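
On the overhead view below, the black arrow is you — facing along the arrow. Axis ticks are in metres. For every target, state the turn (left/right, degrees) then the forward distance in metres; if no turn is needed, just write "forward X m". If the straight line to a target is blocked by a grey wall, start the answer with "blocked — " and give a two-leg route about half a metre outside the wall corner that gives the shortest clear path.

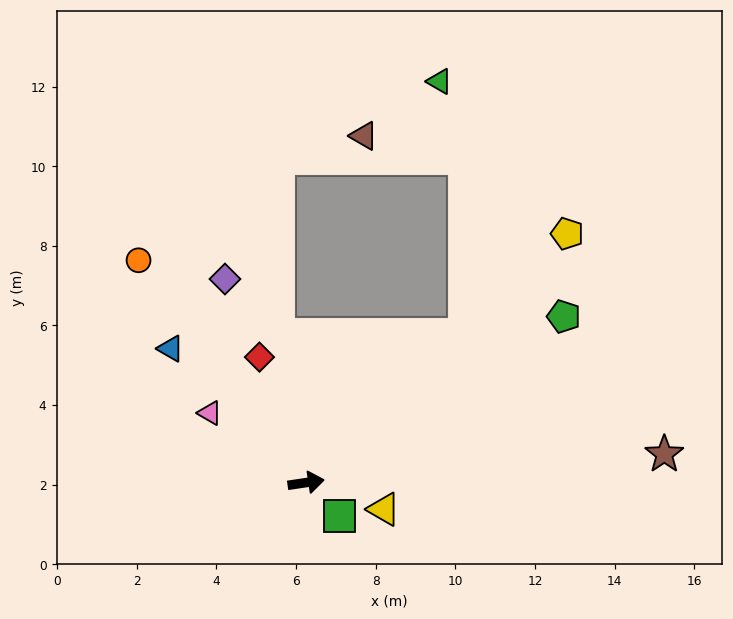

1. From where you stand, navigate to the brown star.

turn right 4°, forward 9.0 m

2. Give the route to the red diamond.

turn left 102°, forward 3.4 m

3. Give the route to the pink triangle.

turn left 136°, forward 3.0 m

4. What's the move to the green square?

turn right 53°, forward 1.2 m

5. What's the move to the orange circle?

turn left 119°, forward 7.0 m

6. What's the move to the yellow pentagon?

turn left 35°, forward 9.1 m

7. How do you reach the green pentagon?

turn left 24°, forward 7.7 m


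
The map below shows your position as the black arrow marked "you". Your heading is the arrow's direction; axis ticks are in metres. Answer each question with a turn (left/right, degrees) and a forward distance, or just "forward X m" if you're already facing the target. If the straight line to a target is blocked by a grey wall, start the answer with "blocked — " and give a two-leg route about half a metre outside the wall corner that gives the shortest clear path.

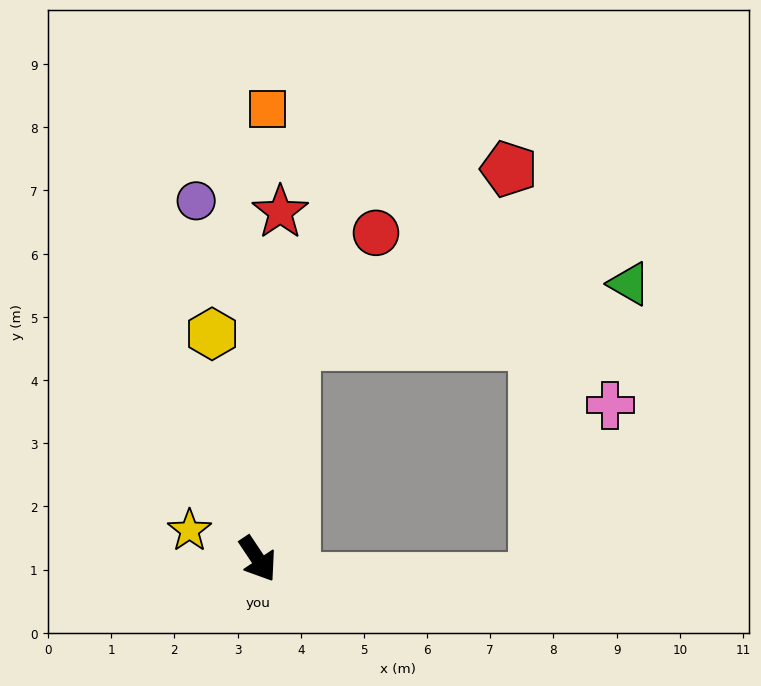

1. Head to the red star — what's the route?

turn left 143°, forward 5.5 m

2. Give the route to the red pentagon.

blocked — turn left 137°, forward 3.5 m, then turn right 42°, forward 4.4 m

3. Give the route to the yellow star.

turn right 146°, forward 1.2 m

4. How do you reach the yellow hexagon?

turn left 158°, forward 3.6 m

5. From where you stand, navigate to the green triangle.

blocked — turn left 137°, forward 3.5 m, then turn right 71°, forward 5.4 m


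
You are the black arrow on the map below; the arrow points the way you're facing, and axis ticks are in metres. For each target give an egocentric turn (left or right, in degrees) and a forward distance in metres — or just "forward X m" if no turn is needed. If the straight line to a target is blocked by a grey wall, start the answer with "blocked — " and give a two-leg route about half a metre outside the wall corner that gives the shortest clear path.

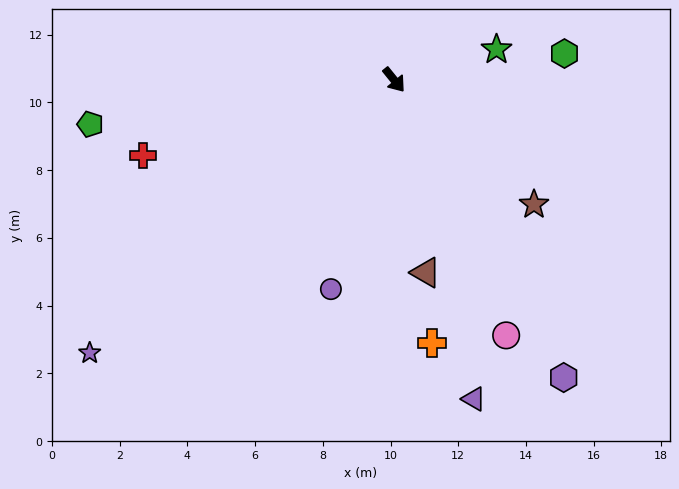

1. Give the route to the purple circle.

turn right 56°, forward 6.5 m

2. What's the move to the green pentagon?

turn right 121°, forward 9.1 m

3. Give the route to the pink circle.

turn right 15°, forward 8.2 m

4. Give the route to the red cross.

turn right 112°, forward 7.7 m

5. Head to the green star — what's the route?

turn left 68°, forward 3.2 m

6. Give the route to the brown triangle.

turn right 30°, forward 5.8 m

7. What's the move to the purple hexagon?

turn right 9°, forward 10.1 m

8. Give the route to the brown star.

turn left 9°, forward 5.5 m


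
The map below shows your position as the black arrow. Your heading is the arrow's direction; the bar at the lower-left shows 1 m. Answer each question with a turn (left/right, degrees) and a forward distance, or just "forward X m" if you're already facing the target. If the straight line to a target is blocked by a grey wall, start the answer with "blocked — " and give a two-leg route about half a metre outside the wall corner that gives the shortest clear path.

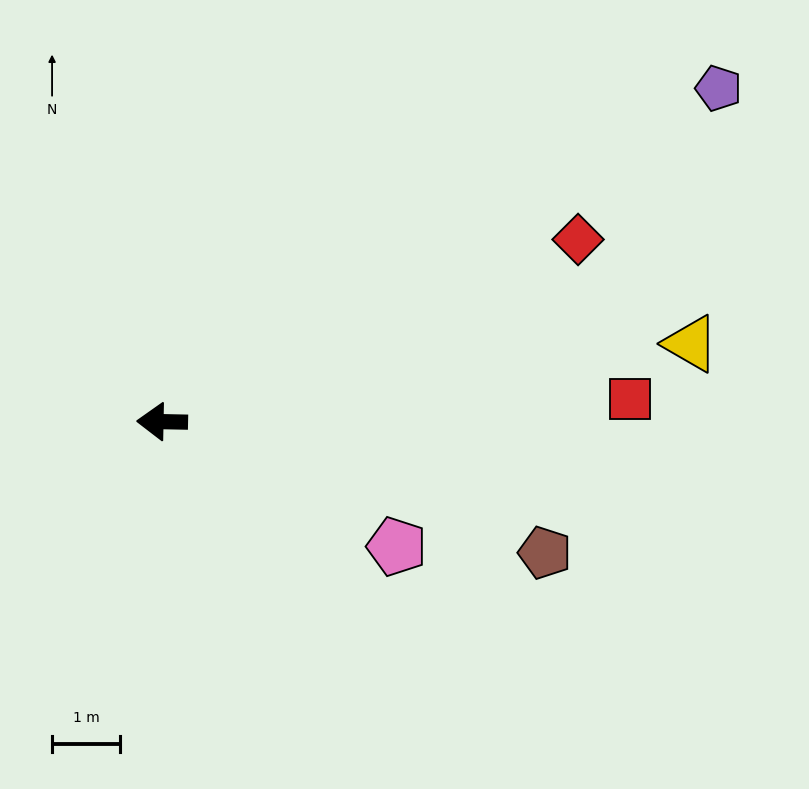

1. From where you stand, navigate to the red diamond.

turn right 155°, forward 6.6 m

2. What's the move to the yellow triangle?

turn right 170°, forward 7.8 m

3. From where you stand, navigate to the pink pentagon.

turn left 153°, forward 3.9 m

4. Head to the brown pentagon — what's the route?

turn left 162°, forward 5.9 m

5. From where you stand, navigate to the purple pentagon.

turn right 148°, forward 9.5 m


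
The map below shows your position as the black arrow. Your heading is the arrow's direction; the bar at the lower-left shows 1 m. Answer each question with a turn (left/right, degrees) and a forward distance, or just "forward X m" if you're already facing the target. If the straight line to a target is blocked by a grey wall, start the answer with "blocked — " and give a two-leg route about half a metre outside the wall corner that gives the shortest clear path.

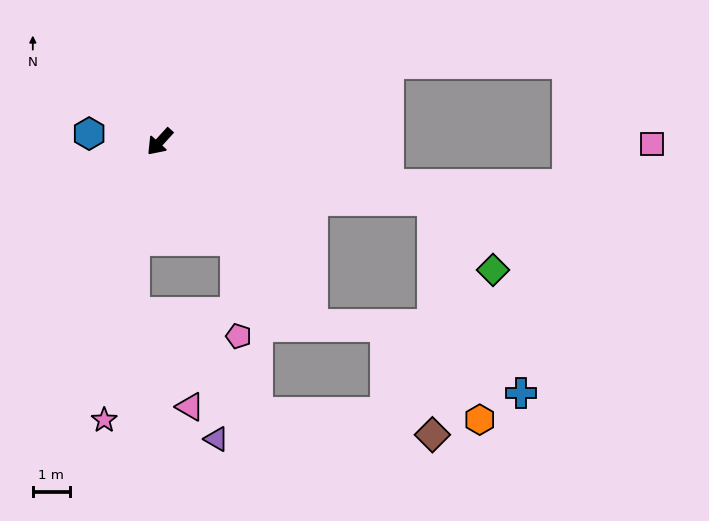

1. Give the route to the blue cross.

blocked — turn left 120°, forward 7.6 m, then turn right 53°, forward 5.8 m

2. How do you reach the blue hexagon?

turn right 54°, forward 1.9 m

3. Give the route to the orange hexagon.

blocked — turn left 120°, forward 7.6 m, then turn right 66°, forward 6.1 m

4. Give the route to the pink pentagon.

blocked — turn left 80°, forward 3.4 m, then turn right 36°, forward 2.6 m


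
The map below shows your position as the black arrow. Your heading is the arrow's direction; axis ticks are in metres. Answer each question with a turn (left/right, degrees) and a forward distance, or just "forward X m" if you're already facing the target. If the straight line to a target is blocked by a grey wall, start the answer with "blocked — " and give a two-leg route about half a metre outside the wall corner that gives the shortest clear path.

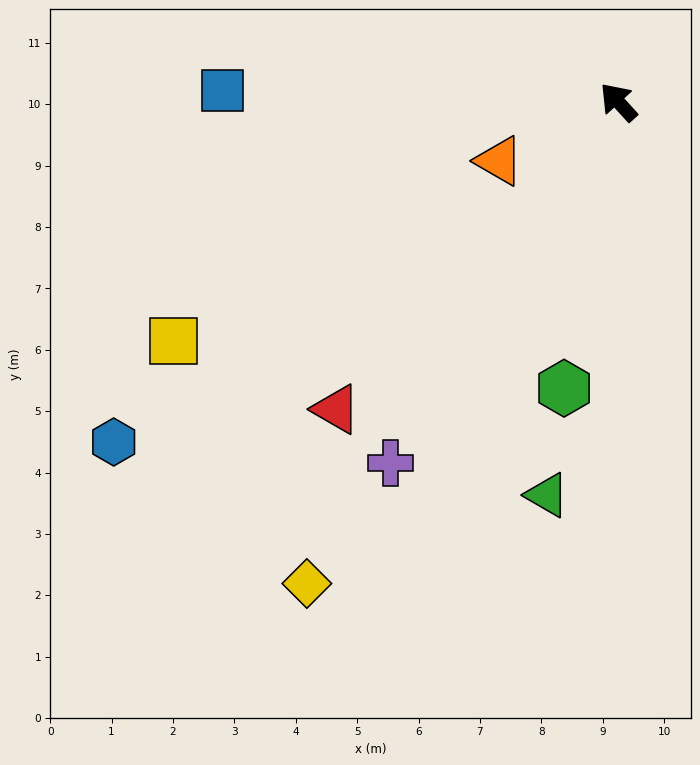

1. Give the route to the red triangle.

turn left 95°, forward 6.8 m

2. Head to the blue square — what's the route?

turn left 46°, forward 6.5 m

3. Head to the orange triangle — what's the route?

turn left 74°, forward 2.2 m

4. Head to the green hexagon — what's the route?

turn left 127°, forward 4.7 m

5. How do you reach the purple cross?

turn left 105°, forward 7.0 m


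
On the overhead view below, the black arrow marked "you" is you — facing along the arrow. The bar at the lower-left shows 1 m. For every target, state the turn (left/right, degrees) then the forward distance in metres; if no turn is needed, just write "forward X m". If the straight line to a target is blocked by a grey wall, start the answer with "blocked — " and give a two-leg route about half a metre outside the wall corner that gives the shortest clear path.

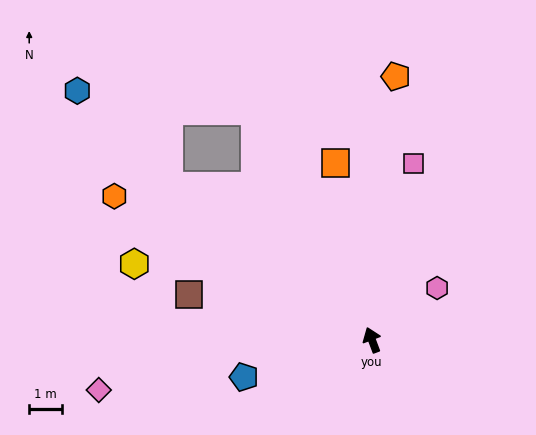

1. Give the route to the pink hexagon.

turn right 72°, forward 2.5 m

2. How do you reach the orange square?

turn right 9°, forward 5.5 m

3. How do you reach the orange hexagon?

turn left 40°, forward 8.9 m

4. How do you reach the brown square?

turn left 55°, forward 5.7 m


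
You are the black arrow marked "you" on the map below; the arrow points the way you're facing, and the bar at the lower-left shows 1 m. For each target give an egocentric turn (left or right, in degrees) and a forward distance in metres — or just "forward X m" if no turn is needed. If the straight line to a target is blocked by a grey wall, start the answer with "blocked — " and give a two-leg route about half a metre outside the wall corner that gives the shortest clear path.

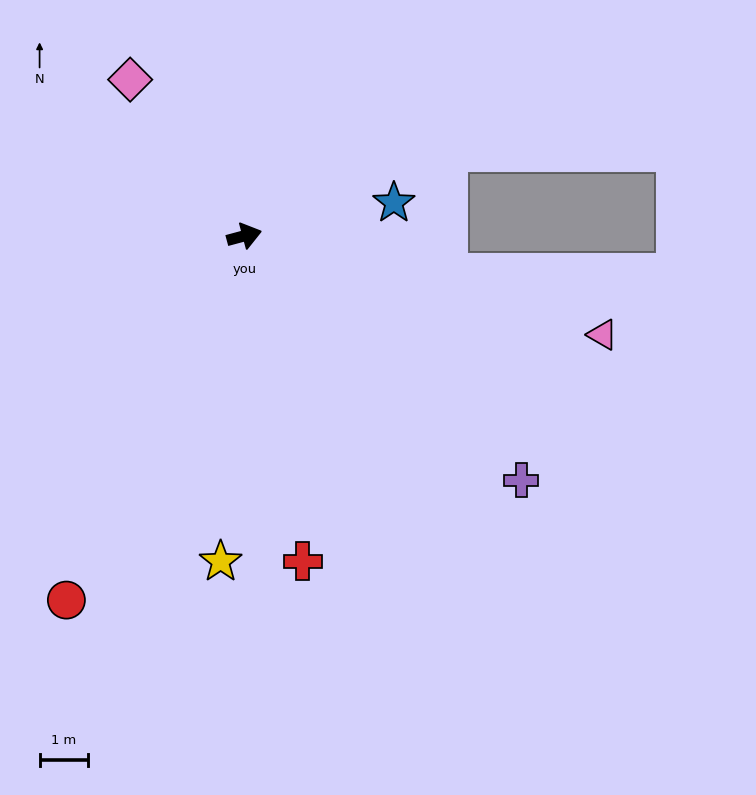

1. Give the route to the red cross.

turn right 95°, forward 6.8 m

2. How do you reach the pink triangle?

turn right 30°, forward 7.6 m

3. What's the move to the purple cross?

turn right 56°, forward 7.6 m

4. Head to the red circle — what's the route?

turn right 131°, forward 8.3 m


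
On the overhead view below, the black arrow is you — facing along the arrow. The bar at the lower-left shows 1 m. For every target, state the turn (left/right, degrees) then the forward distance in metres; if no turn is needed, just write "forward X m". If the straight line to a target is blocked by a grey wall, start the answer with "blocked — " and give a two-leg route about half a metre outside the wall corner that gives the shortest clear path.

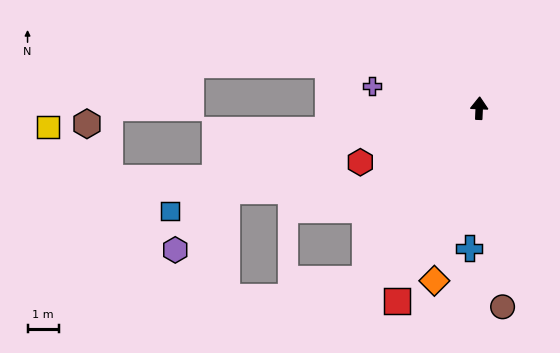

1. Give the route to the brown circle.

turn right 171°, forward 6.5 m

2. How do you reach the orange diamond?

turn left 168°, forward 5.8 m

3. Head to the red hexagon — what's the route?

turn left 117°, forward 4.2 m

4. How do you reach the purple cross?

turn left 81°, forward 3.5 m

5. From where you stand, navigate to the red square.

turn left 159°, forward 6.8 m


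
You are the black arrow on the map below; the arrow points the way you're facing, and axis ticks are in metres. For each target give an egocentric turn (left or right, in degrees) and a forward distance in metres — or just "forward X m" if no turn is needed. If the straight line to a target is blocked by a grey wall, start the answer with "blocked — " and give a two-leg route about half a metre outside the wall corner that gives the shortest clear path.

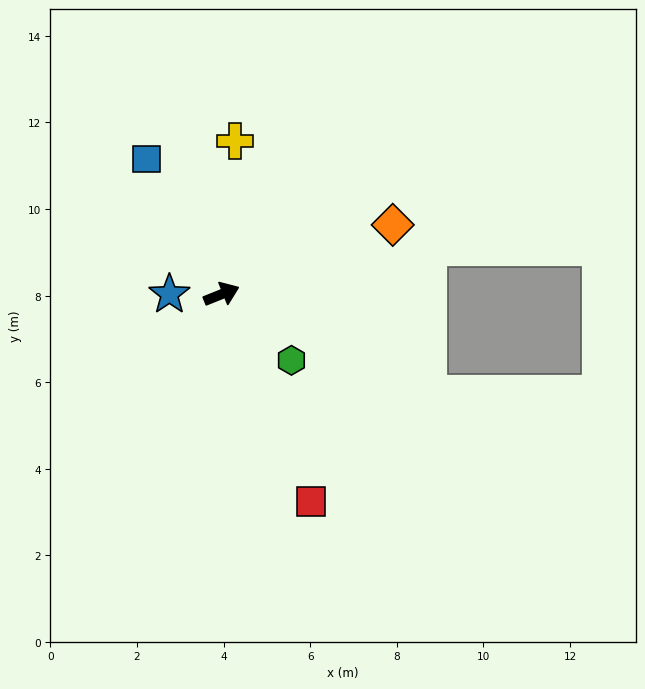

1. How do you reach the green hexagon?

turn right 65°, forward 2.2 m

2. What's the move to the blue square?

turn left 97°, forward 3.6 m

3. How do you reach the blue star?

turn left 158°, forward 1.2 m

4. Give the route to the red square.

turn right 89°, forward 5.2 m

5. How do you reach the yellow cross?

turn left 63°, forward 3.6 m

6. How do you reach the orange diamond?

forward 4.3 m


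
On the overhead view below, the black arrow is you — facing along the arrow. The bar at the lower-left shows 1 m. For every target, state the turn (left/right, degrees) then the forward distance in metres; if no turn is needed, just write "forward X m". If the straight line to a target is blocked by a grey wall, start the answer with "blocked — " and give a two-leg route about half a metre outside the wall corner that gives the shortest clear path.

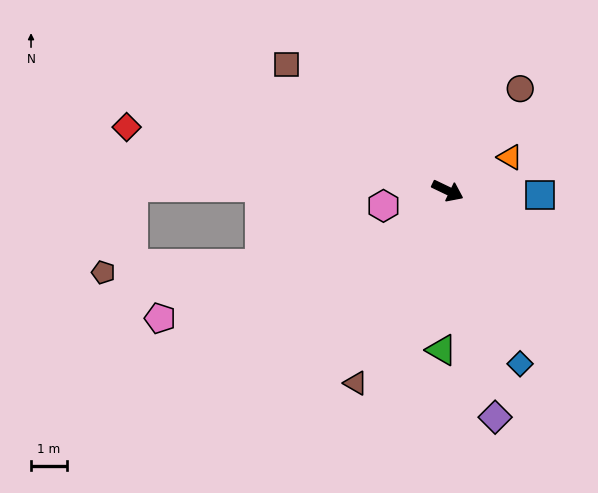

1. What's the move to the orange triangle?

turn left 54°, forward 2.0 m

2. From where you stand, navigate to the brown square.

turn left 167°, forward 5.7 m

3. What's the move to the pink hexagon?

turn right 141°, forward 1.8 m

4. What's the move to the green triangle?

turn right 67°, forward 4.5 m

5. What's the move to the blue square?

turn left 23°, forward 2.6 m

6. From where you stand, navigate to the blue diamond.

turn right 42°, forward 5.2 m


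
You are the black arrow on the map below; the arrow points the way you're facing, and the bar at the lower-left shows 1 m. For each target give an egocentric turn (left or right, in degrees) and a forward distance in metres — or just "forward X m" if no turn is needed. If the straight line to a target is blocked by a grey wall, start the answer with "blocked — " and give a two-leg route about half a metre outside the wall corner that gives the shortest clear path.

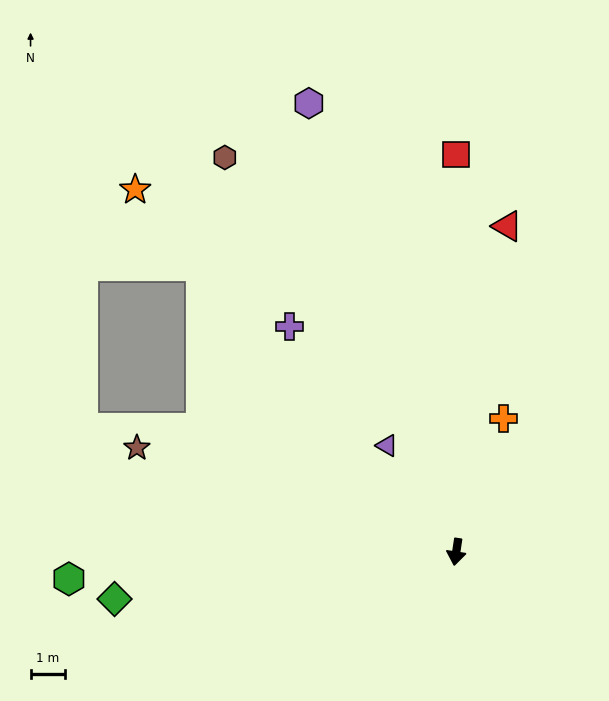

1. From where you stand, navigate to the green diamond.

turn right 74°, forward 9.9 m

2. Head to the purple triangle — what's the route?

turn right 138°, forward 3.6 m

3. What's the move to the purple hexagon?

turn right 153°, forward 13.5 m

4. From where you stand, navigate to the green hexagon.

turn right 77°, forward 11.1 m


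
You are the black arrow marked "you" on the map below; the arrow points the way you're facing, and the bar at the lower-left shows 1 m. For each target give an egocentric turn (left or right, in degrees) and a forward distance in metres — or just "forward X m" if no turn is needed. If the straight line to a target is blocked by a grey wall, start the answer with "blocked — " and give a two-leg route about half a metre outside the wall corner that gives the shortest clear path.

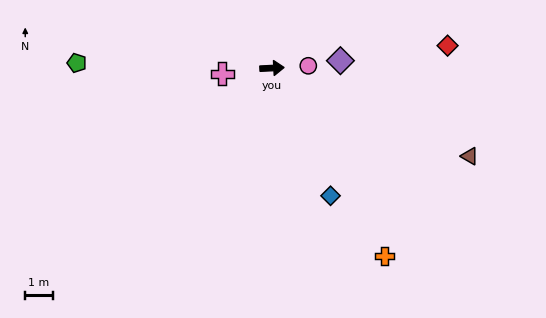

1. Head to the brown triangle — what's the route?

turn right 27°, forward 7.9 m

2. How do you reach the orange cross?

turn right 62°, forward 8.0 m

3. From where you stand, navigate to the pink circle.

forward 1.3 m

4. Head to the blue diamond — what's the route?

turn right 68°, forward 5.1 m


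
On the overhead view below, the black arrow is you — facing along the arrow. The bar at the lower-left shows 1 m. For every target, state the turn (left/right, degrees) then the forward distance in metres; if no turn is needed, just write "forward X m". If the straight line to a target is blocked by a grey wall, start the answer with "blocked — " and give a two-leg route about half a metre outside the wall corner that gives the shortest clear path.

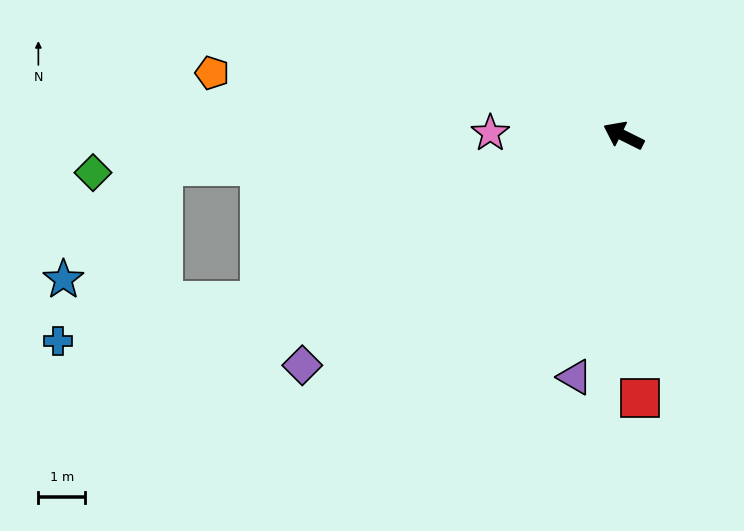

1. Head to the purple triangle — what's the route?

turn left 105°, forward 5.2 m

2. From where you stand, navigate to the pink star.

turn left 25°, forward 2.8 m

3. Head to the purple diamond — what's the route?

turn left 62°, forward 8.4 m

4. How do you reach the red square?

turn left 120°, forward 5.6 m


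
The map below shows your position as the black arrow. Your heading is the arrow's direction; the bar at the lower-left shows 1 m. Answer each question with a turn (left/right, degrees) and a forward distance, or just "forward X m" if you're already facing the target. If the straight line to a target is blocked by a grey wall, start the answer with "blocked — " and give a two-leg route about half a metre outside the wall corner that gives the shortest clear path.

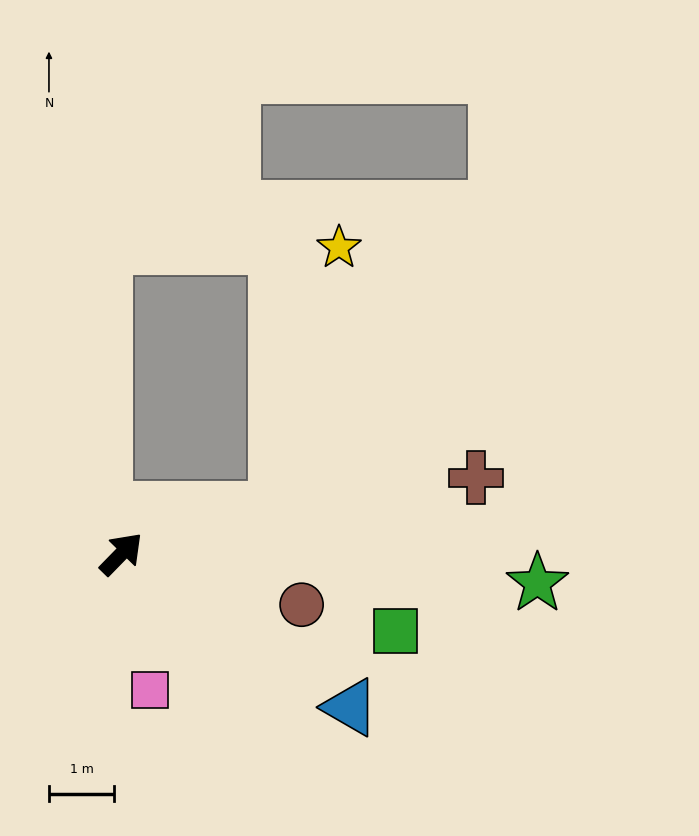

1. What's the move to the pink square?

turn right 124°, forward 2.1 m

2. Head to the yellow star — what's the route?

blocked — turn right 30°, forward 2.5 m, then turn left 61°, forward 4.1 m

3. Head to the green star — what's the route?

turn right 50°, forward 6.4 m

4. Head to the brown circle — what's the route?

turn right 62°, forward 2.9 m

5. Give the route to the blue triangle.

turn right 80°, forward 4.2 m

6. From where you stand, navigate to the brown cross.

turn right 34°, forward 5.6 m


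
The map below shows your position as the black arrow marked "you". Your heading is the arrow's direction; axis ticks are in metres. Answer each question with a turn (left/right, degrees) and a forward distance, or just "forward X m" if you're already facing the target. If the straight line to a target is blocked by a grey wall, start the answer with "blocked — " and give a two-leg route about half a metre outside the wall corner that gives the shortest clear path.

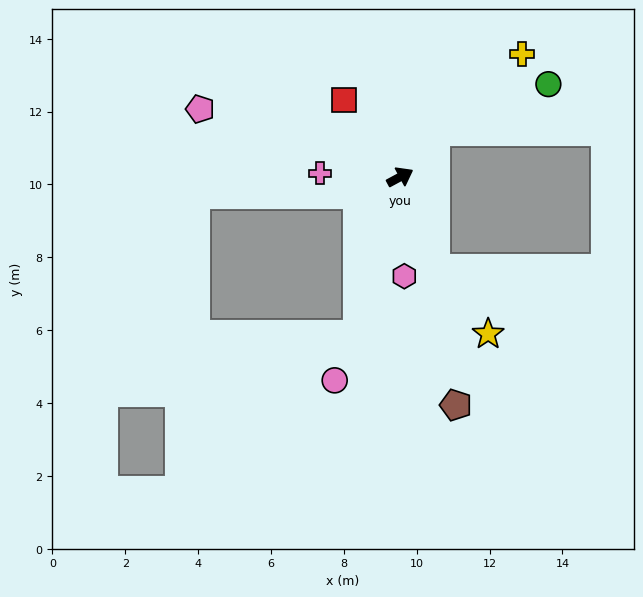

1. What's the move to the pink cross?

turn left 149°, forward 2.2 m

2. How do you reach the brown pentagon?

turn right 105°, forward 6.4 m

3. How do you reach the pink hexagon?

turn right 116°, forward 2.7 m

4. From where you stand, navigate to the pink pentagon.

turn left 133°, forward 5.8 m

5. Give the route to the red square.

turn left 98°, forward 2.6 m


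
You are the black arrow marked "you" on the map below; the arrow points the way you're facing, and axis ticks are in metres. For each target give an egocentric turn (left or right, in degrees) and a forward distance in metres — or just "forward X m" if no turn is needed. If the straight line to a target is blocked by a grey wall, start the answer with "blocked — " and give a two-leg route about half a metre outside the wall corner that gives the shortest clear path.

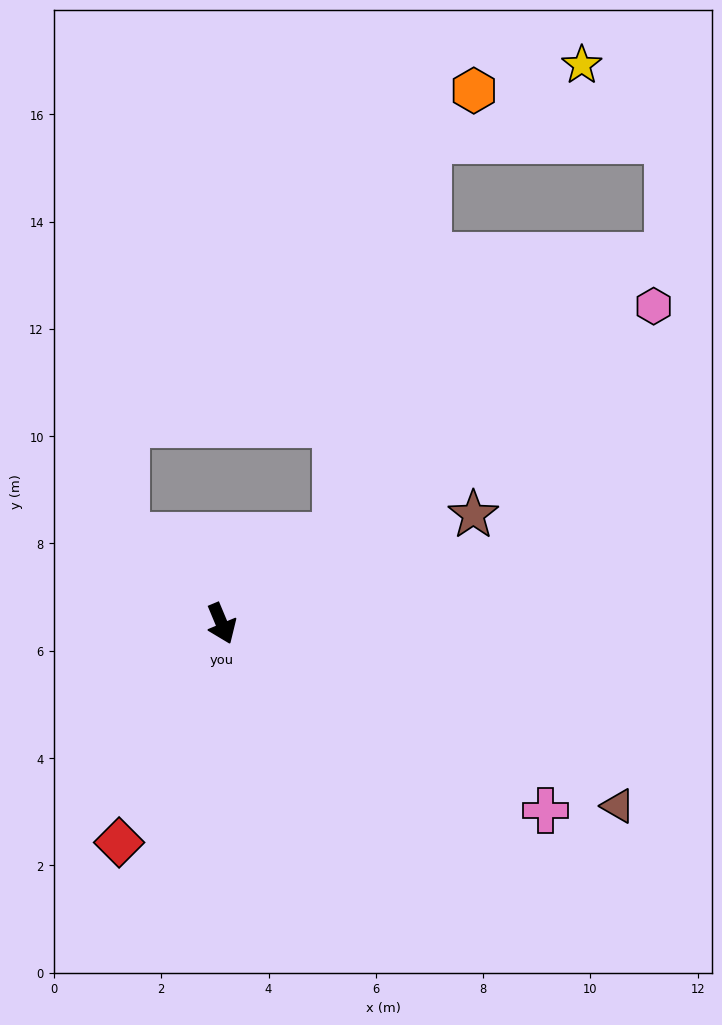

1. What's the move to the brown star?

turn left 91°, forward 5.1 m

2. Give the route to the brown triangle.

turn left 43°, forward 8.1 m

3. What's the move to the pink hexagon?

turn left 104°, forward 10.0 m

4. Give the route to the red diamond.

turn right 48°, forward 4.5 m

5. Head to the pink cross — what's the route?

turn left 37°, forward 7.0 m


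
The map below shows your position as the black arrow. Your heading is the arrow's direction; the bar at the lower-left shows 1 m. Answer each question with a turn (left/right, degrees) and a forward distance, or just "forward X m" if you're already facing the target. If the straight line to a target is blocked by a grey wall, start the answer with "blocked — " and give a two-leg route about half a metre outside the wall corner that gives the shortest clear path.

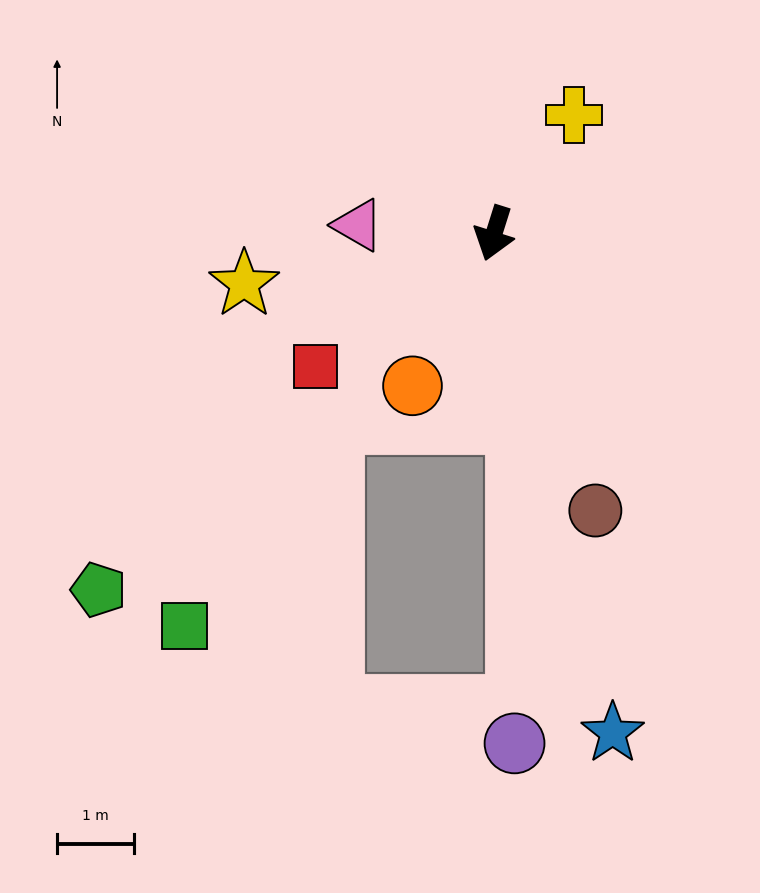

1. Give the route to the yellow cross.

turn left 163°, forward 1.9 m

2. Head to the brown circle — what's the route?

turn left 38°, forward 3.9 m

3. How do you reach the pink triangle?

turn right 76°, forward 1.8 m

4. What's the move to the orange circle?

turn right 11°, forward 2.3 m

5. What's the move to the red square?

turn right 36°, forward 2.9 m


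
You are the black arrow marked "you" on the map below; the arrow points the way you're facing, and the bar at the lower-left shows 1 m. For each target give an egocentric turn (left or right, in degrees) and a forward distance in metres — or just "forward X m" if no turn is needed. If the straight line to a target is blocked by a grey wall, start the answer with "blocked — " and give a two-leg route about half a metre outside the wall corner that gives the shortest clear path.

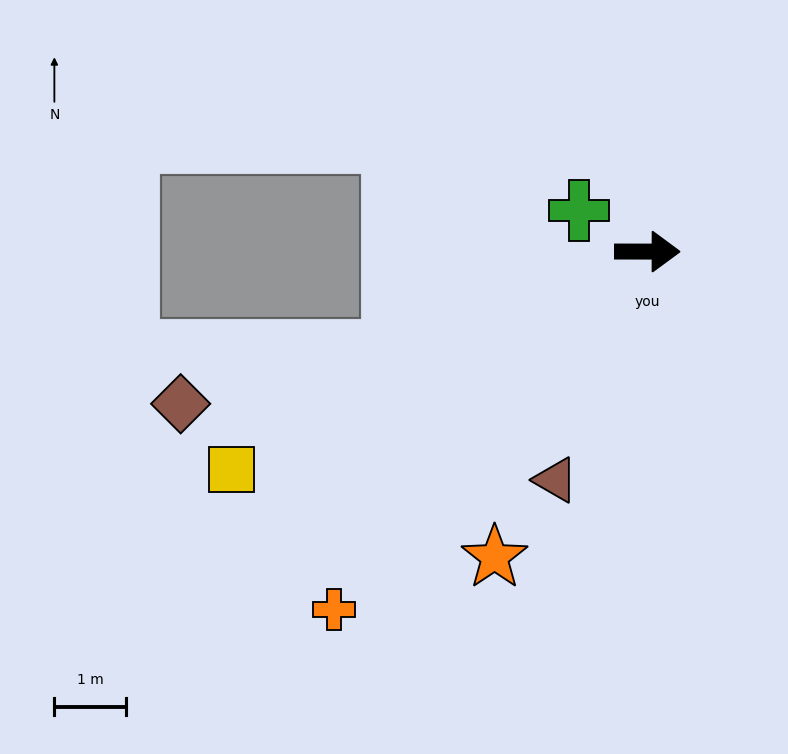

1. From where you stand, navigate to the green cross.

turn left 149°, forward 1.1 m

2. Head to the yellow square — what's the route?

turn right 152°, forward 6.5 m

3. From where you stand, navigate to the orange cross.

turn right 131°, forward 6.6 m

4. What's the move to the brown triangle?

turn right 112°, forward 3.4 m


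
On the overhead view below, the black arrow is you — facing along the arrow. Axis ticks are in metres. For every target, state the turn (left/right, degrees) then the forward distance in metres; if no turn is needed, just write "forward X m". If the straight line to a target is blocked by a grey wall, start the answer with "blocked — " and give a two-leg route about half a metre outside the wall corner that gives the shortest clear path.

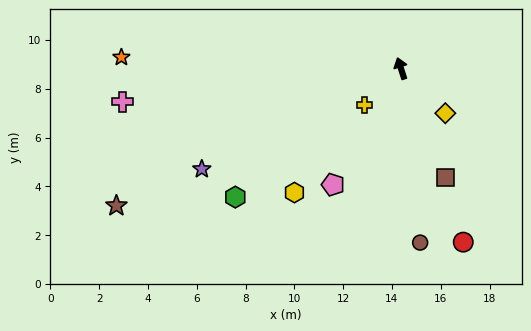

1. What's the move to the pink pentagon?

turn left 132°, forward 5.5 m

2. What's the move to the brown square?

turn right 176°, forward 4.8 m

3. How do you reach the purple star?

turn left 99°, forward 9.1 m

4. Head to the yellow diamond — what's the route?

turn right 153°, forward 2.6 m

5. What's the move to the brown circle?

turn left 168°, forward 7.2 m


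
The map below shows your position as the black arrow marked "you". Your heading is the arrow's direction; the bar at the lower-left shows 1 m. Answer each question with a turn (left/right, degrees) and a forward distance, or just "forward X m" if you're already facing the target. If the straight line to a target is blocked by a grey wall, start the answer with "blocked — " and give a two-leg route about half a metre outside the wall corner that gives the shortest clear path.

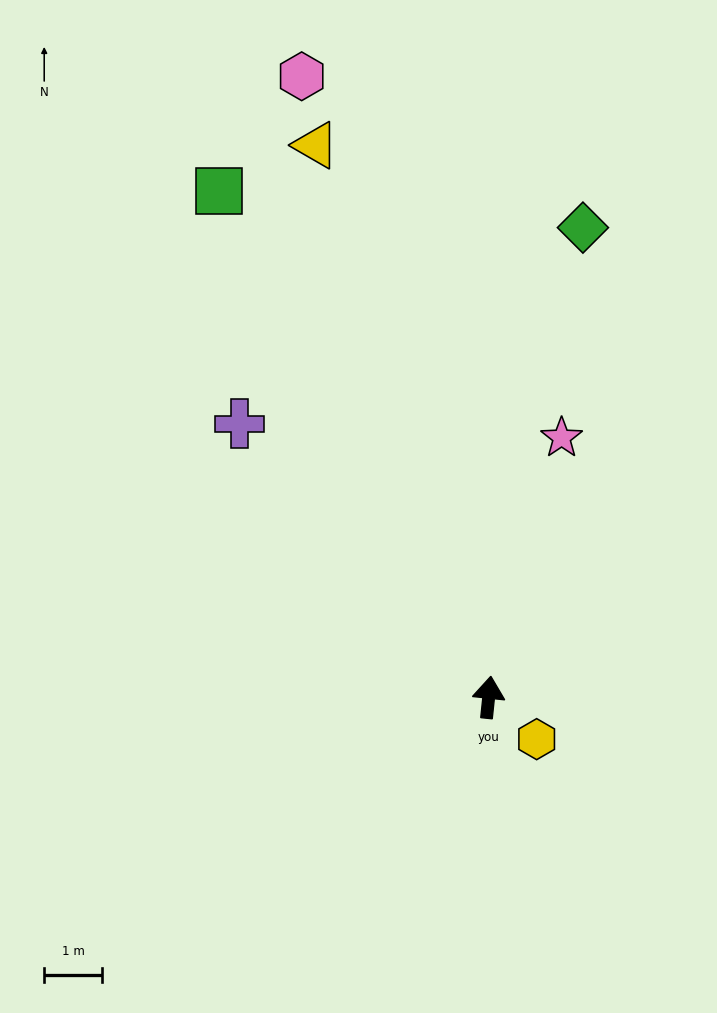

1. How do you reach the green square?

turn left 34°, forward 9.9 m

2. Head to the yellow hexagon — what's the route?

turn right 125°, forward 1.1 m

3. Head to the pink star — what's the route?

turn right 10°, forward 4.7 m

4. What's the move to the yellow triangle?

turn left 23°, forward 10.0 m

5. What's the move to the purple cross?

turn left 48°, forward 6.4 m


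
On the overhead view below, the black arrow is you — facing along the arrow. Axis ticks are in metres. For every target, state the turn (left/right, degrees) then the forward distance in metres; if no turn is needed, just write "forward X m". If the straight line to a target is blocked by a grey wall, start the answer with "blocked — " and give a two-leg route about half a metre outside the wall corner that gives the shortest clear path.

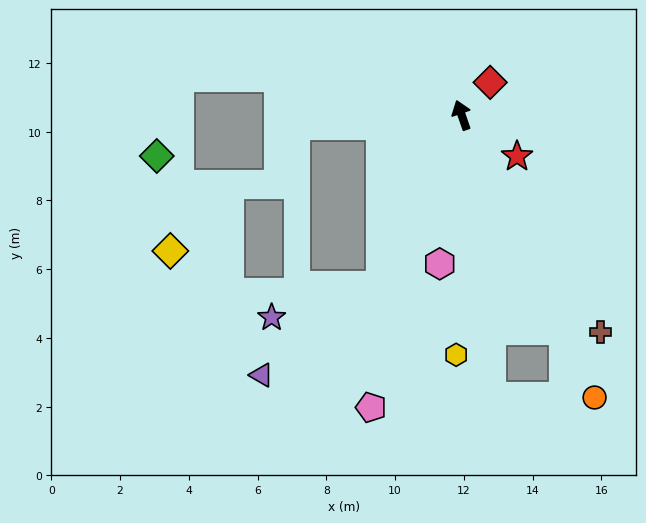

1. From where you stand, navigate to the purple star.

blocked — turn left 136°, forward 5.5 m, then turn right 49°, forward 3.3 m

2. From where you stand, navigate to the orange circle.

turn right 174°, forward 9.1 m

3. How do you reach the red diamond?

turn right 60°, forward 1.3 m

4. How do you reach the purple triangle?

blocked — turn left 136°, forward 5.5 m, then turn right 28°, forward 4.3 m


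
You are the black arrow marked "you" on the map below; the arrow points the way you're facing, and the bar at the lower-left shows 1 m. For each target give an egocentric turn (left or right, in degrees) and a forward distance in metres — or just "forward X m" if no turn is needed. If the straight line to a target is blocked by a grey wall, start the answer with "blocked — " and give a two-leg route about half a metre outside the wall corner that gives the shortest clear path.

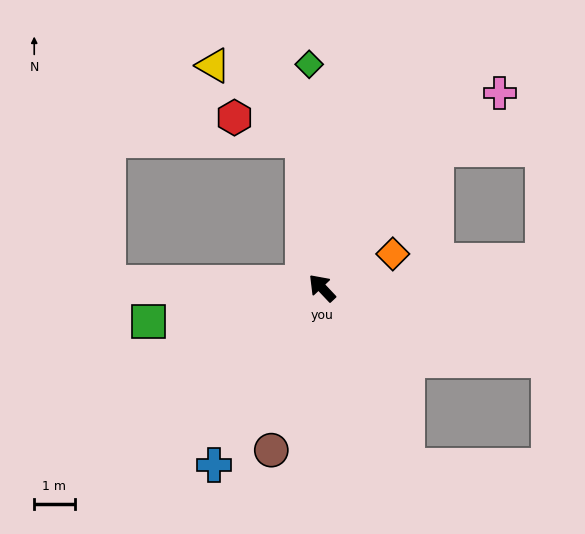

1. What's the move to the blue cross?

turn left 105°, forward 5.1 m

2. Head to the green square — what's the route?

turn left 58°, forward 4.4 m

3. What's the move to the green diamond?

turn right 40°, forward 5.5 m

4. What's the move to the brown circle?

turn left 119°, forward 4.2 m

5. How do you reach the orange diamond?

turn right 108°, forward 1.9 m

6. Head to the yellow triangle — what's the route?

blocked — turn right 36°, forward 3.7 m, then turn left 43°, forward 2.9 m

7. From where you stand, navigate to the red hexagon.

blocked — turn right 36°, forward 3.7 m, then turn left 64°, forward 1.8 m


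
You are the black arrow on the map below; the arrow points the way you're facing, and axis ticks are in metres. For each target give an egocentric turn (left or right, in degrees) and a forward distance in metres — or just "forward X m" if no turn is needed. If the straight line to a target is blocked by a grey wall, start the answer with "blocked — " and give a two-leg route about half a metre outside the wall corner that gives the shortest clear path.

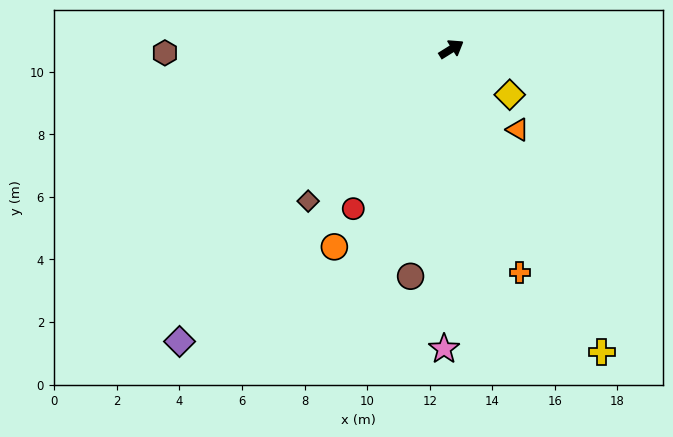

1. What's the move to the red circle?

turn right 153°, forward 6.0 m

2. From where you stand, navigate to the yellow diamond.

turn right 70°, forward 2.4 m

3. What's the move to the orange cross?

turn right 105°, forward 7.5 m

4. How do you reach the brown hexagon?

turn left 149°, forward 9.2 m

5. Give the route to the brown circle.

turn right 132°, forward 7.4 m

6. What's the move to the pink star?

turn right 123°, forward 9.6 m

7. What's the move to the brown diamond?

turn right 165°, forward 6.7 m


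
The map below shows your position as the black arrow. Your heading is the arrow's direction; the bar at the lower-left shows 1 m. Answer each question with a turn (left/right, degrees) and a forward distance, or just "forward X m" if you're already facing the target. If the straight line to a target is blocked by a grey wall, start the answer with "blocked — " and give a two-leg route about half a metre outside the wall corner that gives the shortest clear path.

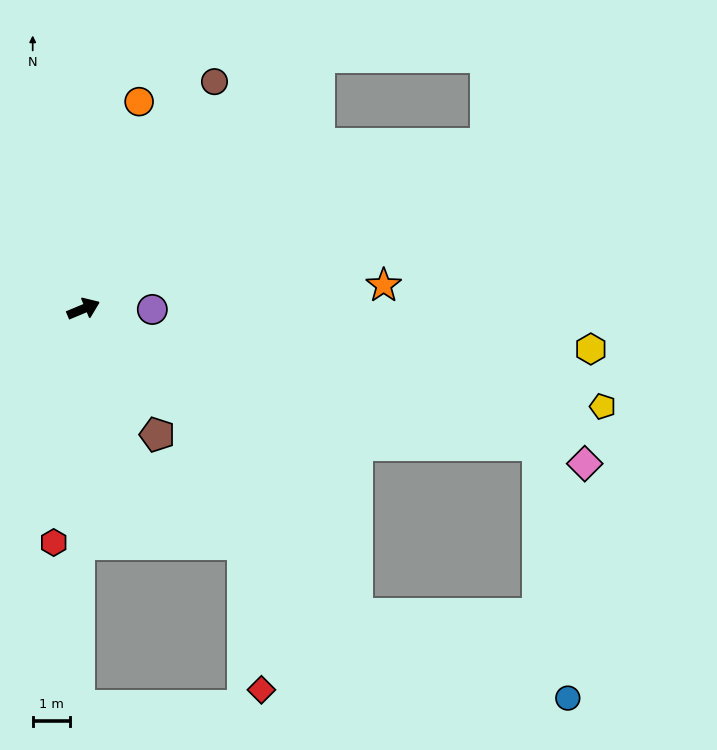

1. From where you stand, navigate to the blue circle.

blocked — turn right 71°, forward 11.0 m, then turn left 27°, forward 6.1 m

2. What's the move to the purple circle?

turn right 23°, forward 1.8 m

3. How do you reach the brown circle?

turn left 37°, forward 7.0 m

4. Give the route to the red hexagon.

turn right 120°, forward 6.3 m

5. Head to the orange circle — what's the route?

turn left 52°, forward 5.7 m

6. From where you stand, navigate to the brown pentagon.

turn right 82°, forward 3.9 m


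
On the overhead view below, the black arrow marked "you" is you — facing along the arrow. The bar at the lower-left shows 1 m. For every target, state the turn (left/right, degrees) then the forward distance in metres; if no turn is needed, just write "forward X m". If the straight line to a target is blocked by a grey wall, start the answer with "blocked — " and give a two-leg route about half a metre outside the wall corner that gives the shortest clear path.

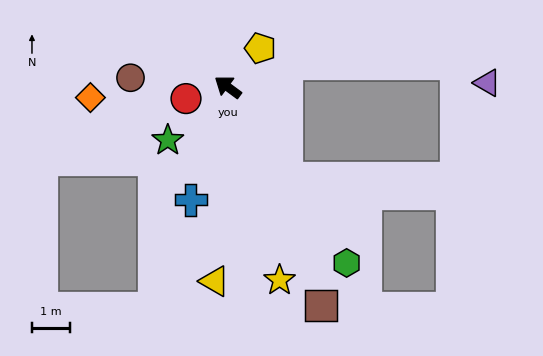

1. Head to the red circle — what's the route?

turn left 52°, forward 1.1 m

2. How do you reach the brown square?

turn left 150°, forward 6.2 m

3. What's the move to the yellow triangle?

turn left 123°, forward 5.1 m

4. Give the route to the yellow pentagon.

turn right 94°, forward 1.3 m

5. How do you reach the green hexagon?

turn left 160°, forward 5.5 m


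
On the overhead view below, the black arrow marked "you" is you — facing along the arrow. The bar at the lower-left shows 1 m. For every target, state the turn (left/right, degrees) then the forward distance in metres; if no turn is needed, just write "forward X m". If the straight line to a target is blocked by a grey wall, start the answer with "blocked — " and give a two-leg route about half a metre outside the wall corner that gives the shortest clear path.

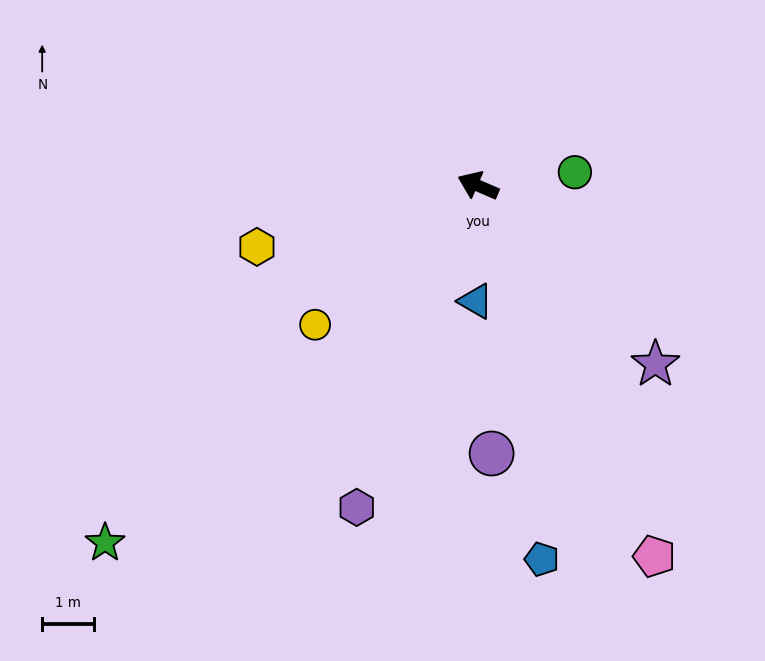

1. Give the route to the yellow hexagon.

turn left 39°, forward 4.4 m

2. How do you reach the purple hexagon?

turn left 93°, forward 6.6 m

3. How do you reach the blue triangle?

turn left 112°, forward 2.2 m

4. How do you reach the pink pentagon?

turn left 139°, forward 7.8 m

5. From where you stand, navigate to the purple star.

turn left 158°, forward 4.8 m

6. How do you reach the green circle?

turn right 149°, forward 1.9 m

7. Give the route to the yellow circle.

turn left 64°, forward 4.1 m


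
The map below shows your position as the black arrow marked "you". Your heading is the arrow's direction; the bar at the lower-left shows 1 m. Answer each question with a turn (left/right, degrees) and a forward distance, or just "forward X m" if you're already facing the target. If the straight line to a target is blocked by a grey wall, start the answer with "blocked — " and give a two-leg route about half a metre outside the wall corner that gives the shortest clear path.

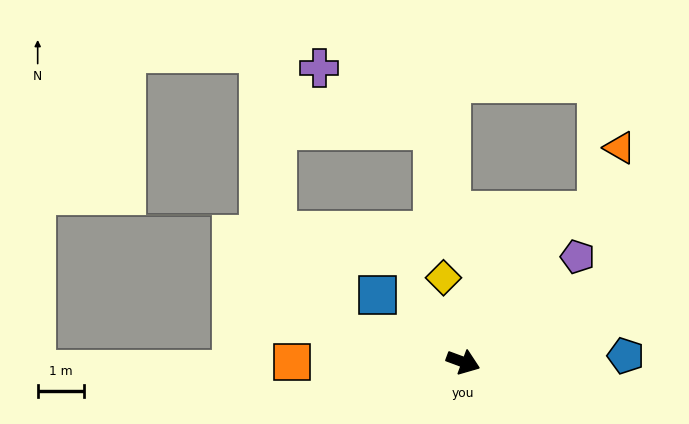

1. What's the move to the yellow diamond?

turn left 123°, forward 1.9 m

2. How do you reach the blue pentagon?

turn left 23°, forward 3.5 m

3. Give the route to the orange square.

turn right 160°, forward 3.7 m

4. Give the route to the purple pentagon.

turn left 63°, forward 3.3 m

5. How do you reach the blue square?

turn left 162°, forward 2.3 m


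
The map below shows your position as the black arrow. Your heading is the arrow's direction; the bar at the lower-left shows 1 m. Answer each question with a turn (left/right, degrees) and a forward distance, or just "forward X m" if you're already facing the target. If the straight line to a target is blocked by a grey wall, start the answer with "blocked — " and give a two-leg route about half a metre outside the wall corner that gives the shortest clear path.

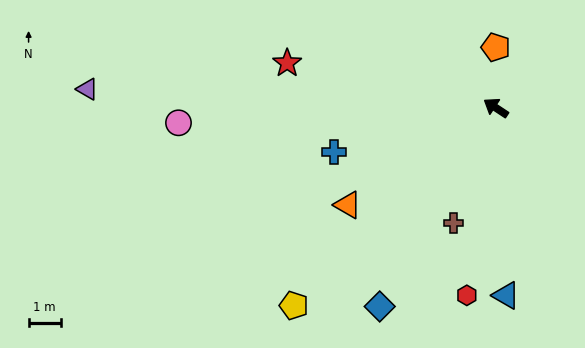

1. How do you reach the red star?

turn left 21°, forward 6.6 m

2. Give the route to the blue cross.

turn left 49°, forward 5.2 m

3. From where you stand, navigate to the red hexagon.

turn left 115°, forward 5.9 m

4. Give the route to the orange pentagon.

turn right 57°, forward 1.9 m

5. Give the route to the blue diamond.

turn left 93°, forward 7.1 m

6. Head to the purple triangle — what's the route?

turn left 31°, forward 12.7 m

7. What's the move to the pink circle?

turn left 36°, forward 9.9 m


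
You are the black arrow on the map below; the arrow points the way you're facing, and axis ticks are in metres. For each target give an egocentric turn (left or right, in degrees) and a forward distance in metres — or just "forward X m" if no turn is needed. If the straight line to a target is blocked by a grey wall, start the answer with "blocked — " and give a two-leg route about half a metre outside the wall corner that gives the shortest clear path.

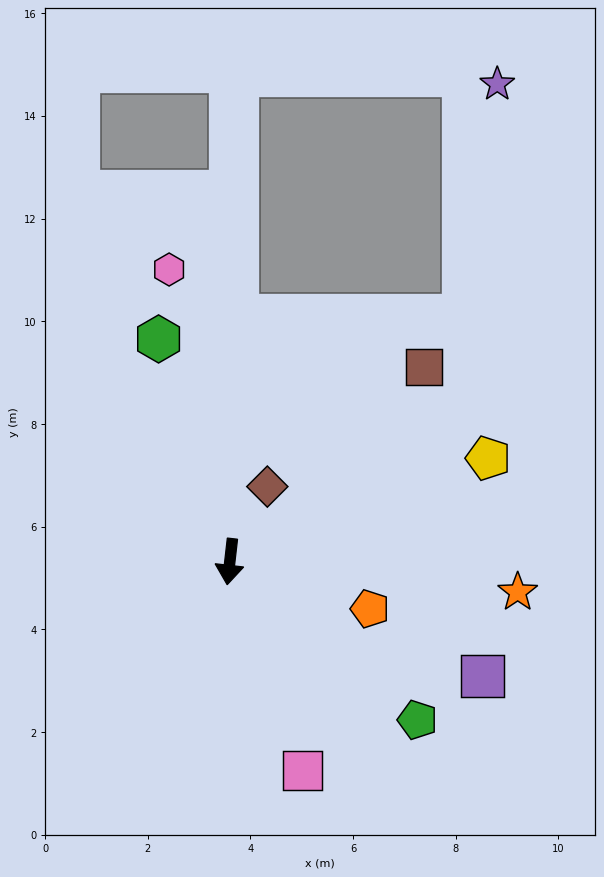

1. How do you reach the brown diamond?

turn left 160°, forward 1.6 m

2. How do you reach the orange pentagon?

turn left 78°, forward 2.9 m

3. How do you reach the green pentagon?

turn left 56°, forward 4.8 m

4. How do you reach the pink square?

turn left 26°, forward 4.3 m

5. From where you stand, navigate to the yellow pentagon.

turn left 118°, forward 5.4 m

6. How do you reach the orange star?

turn left 90°, forward 5.6 m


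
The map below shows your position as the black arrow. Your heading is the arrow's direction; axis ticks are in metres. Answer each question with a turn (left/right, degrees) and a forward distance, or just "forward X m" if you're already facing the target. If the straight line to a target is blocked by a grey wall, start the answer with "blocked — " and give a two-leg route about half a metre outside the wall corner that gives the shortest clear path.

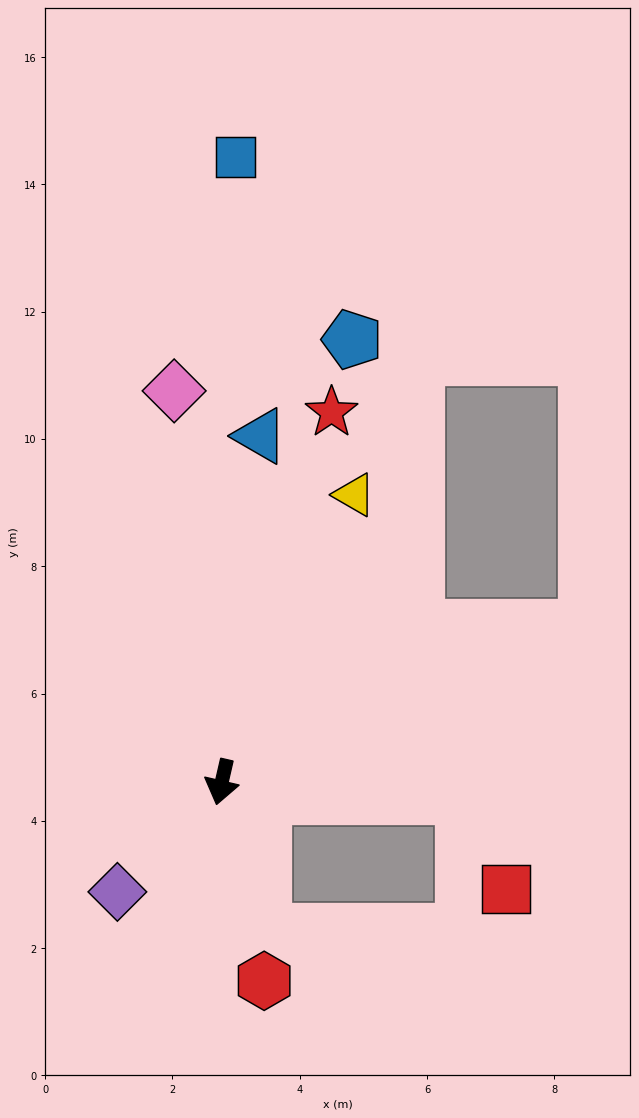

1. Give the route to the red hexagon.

turn left 25°, forward 3.2 m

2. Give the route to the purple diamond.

turn right 31°, forward 2.4 m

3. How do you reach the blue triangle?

turn right 173°, forward 5.5 m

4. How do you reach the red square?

blocked — turn left 99°, forward 3.8 m, then turn right 61°, forward 1.6 m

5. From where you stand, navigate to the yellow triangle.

turn left 168°, forward 5.0 m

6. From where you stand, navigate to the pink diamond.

turn right 160°, forward 6.2 m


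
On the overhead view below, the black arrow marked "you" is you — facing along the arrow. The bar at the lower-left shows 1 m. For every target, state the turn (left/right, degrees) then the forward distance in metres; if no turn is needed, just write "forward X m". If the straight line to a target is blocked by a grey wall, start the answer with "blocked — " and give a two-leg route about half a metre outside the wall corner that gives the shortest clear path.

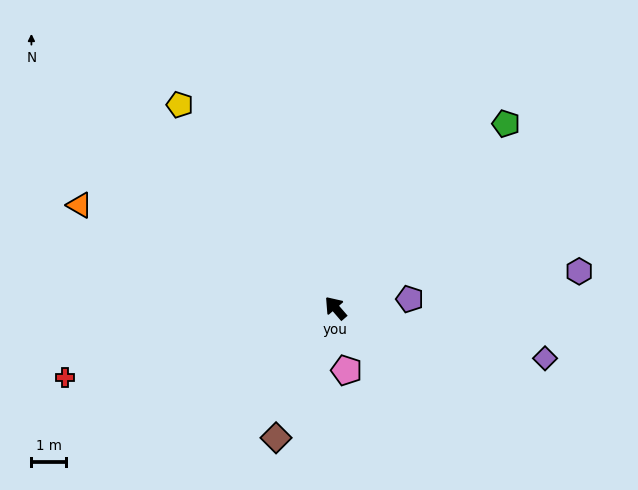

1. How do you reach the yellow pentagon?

turn right 3°, forward 7.5 m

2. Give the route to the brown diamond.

turn left 115°, forward 4.2 m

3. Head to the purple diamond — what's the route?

turn right 144°, forward 6.3 m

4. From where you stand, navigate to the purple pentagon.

turn right 124°, forward 2.2 m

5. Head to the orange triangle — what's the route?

turn left 27°, forward 8.0 m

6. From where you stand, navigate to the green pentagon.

turn right 84°, forward 7.3 m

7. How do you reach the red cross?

turn left 64°, forward 8.1 m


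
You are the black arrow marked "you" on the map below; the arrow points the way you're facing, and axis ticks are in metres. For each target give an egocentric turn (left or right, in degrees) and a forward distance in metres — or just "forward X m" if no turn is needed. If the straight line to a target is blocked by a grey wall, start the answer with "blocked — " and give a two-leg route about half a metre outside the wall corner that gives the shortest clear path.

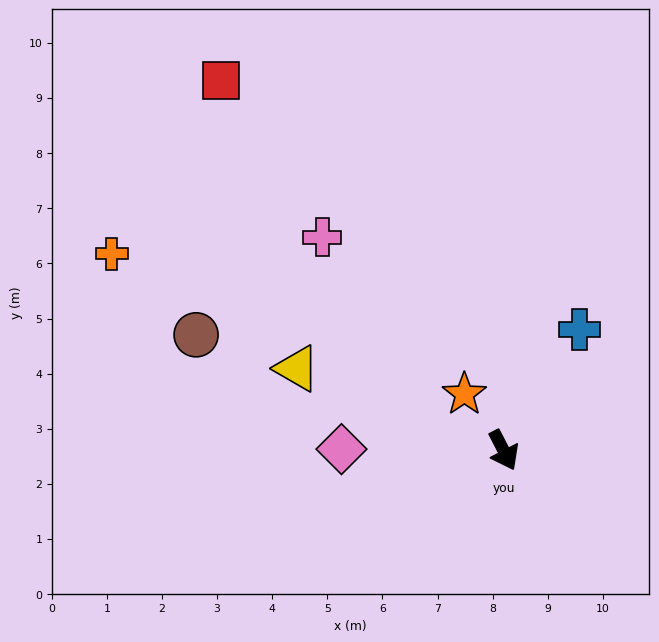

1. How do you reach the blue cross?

turn left 121°, forward 2.6 m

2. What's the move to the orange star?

turn right 172°, forward 1.2 m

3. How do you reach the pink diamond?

turn right 118°, forward 2.9 m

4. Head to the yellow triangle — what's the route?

turn right 139°, forward 4.0 m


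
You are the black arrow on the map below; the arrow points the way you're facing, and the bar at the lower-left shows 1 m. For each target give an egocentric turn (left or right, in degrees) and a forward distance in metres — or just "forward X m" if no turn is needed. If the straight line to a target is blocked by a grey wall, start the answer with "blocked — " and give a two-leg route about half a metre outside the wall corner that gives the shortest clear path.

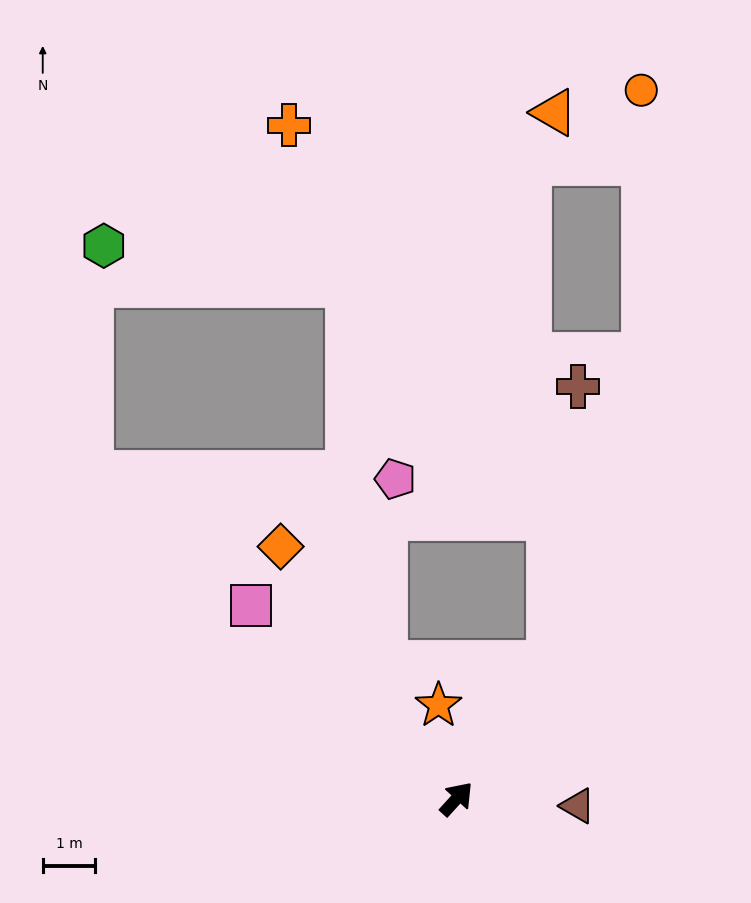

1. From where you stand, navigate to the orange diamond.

turn left 77°, forward 5.8 m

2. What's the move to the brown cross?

blocked — turn left 8°, forward 3.1 m, then turn left 28°, forward 5.3 m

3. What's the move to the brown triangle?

turn right 51°, forward 2.3 m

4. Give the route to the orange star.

turn left 53°, forward 1.8 m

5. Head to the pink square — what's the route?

turn left 89°, forward 5.4 m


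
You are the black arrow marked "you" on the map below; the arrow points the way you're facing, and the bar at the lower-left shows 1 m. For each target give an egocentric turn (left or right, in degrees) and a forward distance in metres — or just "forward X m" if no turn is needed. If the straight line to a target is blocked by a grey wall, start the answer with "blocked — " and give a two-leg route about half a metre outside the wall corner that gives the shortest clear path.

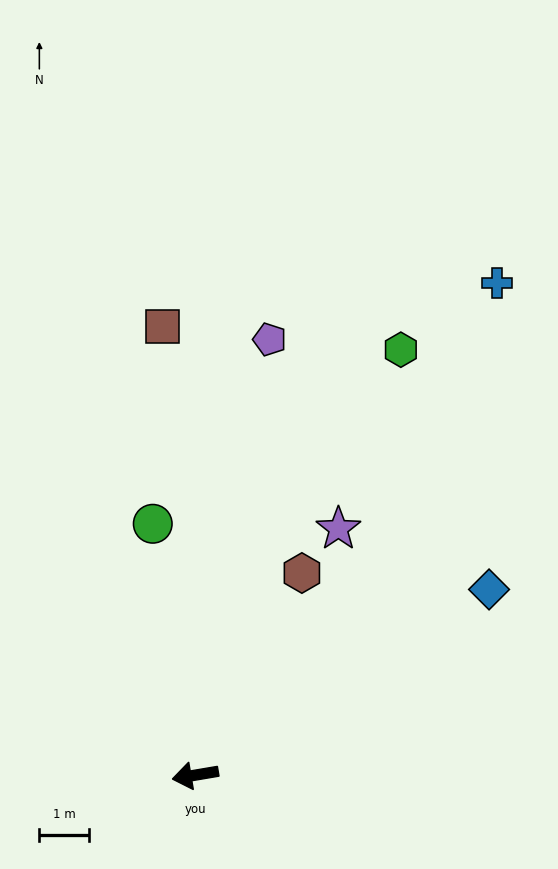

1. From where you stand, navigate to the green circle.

turn right 90°, forward 5.1 m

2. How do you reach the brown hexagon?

turn right 127°, forward 4.6 m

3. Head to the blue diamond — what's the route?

turn right 157°, forward 7.0 m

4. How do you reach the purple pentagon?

turn right 109°, forward 8.9 m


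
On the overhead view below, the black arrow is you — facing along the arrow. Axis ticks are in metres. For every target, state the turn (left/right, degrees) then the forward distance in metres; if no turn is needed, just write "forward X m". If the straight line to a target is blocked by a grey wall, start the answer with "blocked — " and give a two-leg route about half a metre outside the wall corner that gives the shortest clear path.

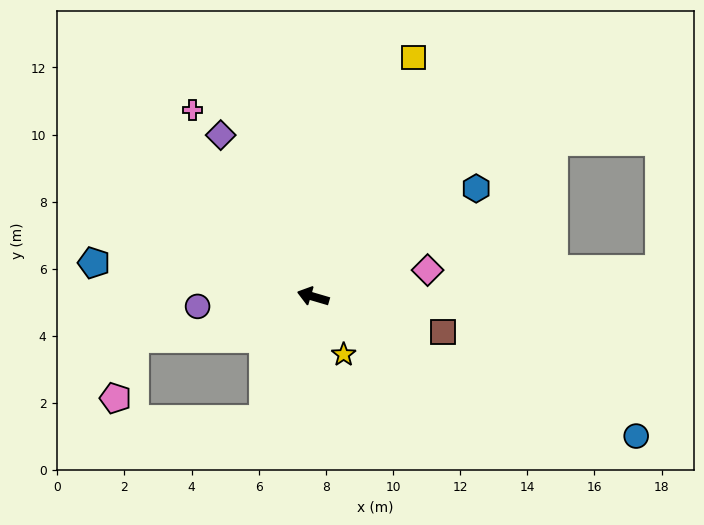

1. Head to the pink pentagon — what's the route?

blocked — turn left 30°, forward 5.5 m, then turn left 58°, forward 1.8 m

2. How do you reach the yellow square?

turn right 96°, forward 7.7 m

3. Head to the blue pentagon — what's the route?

turn left 8°, forward 6.6 m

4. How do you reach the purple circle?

turn left 21°, forward 3.5 m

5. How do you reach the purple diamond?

turn right 44°, forward 5.5 m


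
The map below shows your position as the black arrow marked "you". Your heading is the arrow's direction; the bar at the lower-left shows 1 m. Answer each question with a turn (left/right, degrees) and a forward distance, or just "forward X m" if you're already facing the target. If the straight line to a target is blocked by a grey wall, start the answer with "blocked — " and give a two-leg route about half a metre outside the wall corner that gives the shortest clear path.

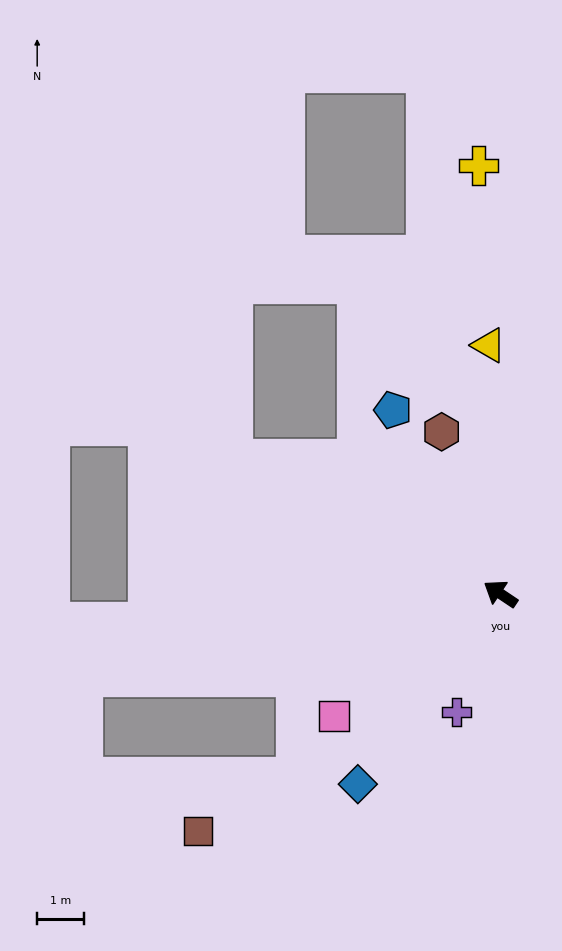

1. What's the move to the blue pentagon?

turn right 26°, forward 4.5 m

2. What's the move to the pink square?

turn left 70°, forward 4.4 m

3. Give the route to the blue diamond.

turn left 87°, forward 5.0 m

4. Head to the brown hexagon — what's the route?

turn right 36°, forward 3.6 m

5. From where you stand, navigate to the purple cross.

turn left 104°, forward 2.7 m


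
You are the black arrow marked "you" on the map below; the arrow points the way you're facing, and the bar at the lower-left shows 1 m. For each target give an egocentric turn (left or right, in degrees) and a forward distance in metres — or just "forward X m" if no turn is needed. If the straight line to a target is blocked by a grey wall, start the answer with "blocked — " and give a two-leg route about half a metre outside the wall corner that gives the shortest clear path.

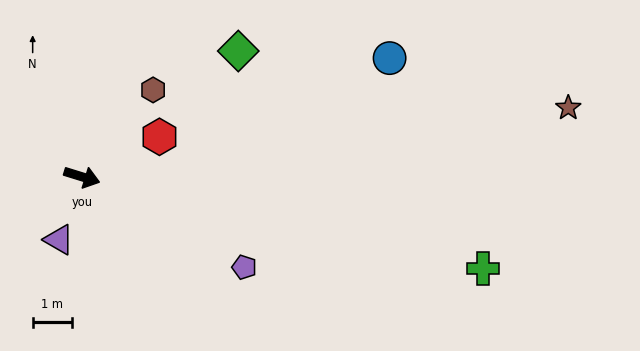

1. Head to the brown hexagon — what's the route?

turn left 68°, forward 2.9 m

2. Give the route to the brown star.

turn left 25°, forward 12.6 m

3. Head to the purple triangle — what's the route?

turn right 93°, forward 1.7 m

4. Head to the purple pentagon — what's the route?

turn right 12°, forward 4.8 m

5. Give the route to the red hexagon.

turn left 44°, forward 2.2 m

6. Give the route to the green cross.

turn left 4°, forward 10.5 m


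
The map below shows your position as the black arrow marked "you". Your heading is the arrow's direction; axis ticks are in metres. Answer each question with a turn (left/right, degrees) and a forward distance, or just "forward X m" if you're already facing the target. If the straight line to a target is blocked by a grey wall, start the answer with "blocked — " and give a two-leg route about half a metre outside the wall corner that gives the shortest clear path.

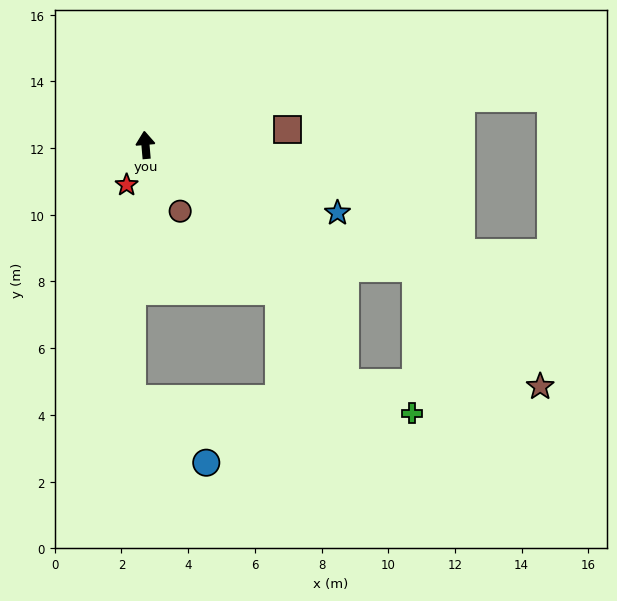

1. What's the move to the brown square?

turn right 89°, forward 4.3 m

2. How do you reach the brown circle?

turn right 157°, forward 2.2 m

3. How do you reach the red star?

turn left 150°, forward 1.3 m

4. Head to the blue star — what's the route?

turn right 114°, forward 6.1 m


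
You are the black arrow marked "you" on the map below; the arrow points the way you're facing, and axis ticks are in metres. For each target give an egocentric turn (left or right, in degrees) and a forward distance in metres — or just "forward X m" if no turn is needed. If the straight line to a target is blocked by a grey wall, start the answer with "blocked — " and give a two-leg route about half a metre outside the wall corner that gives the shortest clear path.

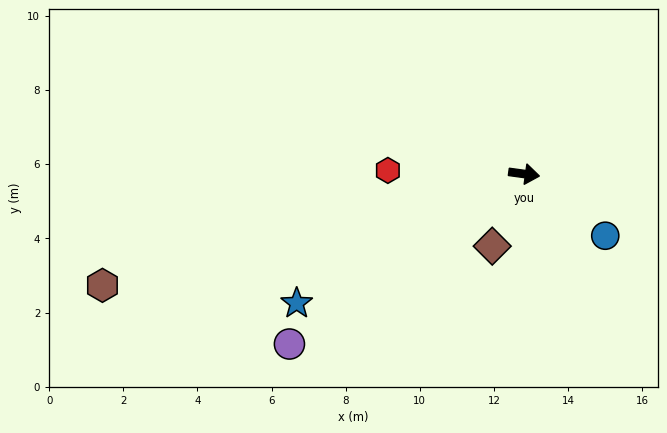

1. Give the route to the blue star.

turn right 143°, forward 7.1 m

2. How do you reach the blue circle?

turn right 30°, forward 2.8 m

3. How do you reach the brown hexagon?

turn right 157°, forward 11.8 m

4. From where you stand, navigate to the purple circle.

turn right 136°, forward 7.8 m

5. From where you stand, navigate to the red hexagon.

turn right 174°, forward 3.7 m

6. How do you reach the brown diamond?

turn right 106°, forward 2.1 m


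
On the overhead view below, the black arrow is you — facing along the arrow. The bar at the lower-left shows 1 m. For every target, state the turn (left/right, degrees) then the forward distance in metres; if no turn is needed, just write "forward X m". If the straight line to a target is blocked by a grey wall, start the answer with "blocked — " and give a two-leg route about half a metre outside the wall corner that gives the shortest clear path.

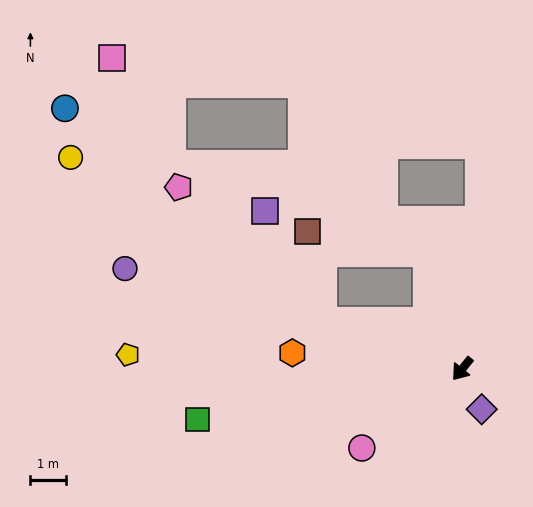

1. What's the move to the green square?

turn right 40°, forward 7.6 m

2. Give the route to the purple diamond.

turn left 65°, forward 1.3 m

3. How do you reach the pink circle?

turn right 13°, forward 3.6 m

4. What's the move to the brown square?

blocked — turn right 70°, forward 4.2 m, then turn right 61°, forward 2.6 m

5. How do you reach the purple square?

blocked — turn right 70°, forward 4.2 m, then turn right 44°, forward 3.5 m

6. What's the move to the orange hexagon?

turn right 56°, forward 4.8 m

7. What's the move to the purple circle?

turn right 68°, forward 10.0 m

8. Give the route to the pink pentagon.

blocked — turn right 70°, forward 4.2 m, then turn right 24°, forward 5.6 m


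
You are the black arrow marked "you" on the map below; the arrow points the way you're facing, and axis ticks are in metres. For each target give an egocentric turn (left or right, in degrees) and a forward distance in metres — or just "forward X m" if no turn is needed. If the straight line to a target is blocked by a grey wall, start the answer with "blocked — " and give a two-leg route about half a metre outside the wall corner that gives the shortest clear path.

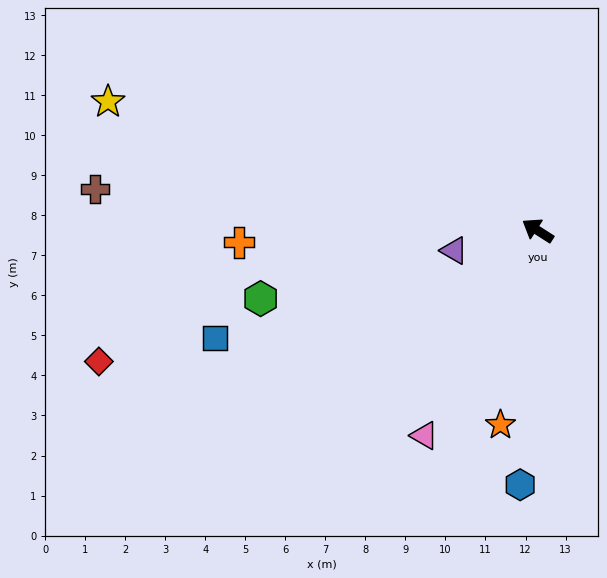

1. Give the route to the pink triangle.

turn left 94°, forward 5.9 m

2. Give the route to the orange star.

turn left 112°, forward 4.9 m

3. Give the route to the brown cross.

turn left 27°, forward 11.1 m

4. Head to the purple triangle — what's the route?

turn left 46°, forward 2.1 m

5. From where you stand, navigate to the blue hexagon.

turn left 119°, forward 6.4 m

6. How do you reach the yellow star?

turn left 16°, forward 11.2 m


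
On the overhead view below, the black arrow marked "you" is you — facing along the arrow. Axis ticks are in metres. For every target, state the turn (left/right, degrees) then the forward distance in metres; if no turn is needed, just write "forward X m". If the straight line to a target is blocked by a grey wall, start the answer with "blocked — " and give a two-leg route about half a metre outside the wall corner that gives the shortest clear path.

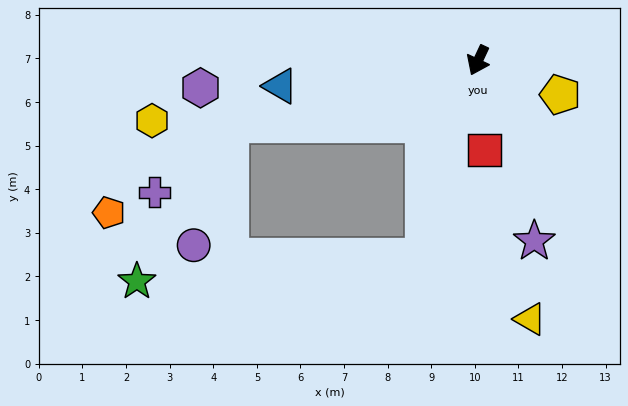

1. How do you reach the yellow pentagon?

turn left 92°, forward 2.0 m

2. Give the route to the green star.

blocked — turn left 9°, forward 4.7 m, then turn right 69°, forward 6.6 m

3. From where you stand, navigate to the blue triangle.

turn right 58°, forward 4.6 m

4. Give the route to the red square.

turn left 29°, forward 2.1 m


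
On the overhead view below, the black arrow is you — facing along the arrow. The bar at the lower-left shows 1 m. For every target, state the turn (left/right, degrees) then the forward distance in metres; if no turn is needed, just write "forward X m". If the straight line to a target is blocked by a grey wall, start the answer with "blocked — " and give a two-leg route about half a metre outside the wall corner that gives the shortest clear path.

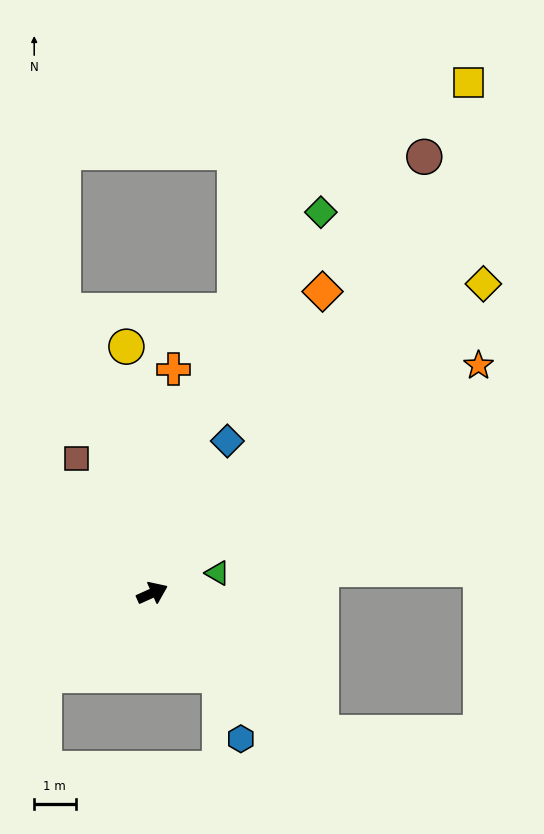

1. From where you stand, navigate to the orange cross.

turn left 60°, forward 5.4 m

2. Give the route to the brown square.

turn left 95°, forward 3.7 m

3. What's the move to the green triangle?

turn right 7°, forward 1.7 m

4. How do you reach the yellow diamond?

turn left 19°, forward 11.0 m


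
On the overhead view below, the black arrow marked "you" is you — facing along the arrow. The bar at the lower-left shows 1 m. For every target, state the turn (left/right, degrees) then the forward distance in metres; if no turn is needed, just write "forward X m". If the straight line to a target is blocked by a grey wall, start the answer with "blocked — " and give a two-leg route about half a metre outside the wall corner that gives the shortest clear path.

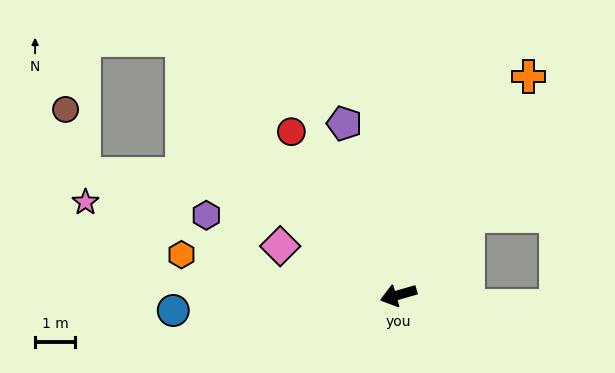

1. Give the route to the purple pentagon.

turn right 89°, forward 4.5 m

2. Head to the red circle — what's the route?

turn right 73°, forward 4.9 m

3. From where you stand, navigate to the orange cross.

turn right 137°, forward 6.3 m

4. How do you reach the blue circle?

turn right 12°, forward 5.6 m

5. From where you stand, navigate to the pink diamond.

turn right 38°, forward 3.2 m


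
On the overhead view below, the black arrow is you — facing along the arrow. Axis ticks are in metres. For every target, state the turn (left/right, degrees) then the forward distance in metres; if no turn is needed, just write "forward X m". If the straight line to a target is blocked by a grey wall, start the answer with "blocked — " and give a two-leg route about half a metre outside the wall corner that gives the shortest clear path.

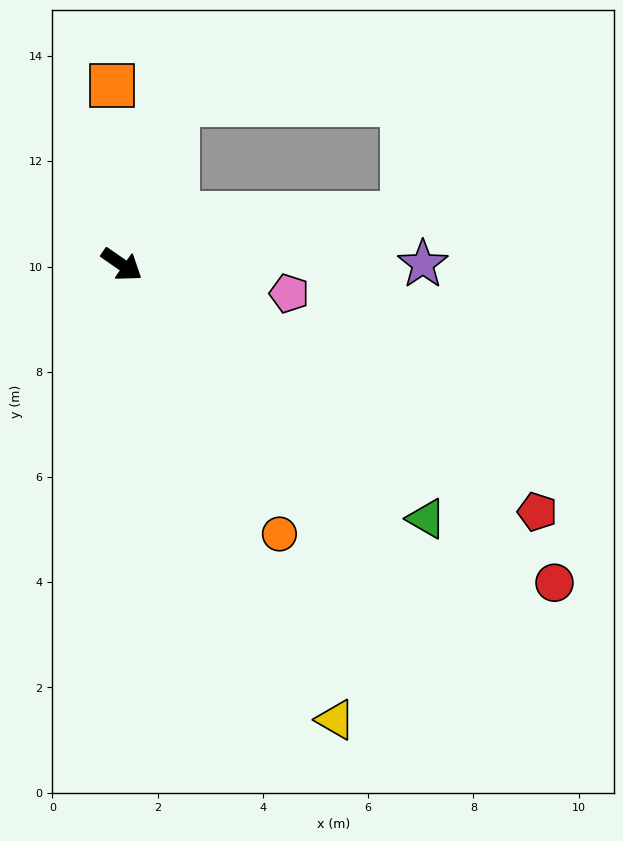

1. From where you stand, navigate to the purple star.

turn left 35°, forward 5.7 m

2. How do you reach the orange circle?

turn right 25°, forward 5.9 m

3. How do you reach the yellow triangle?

turn right 30°, forward 9.6 m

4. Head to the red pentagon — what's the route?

turn left 4°, forward 9.2 m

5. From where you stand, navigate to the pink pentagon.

turn left 25°, forward 3.2 m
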